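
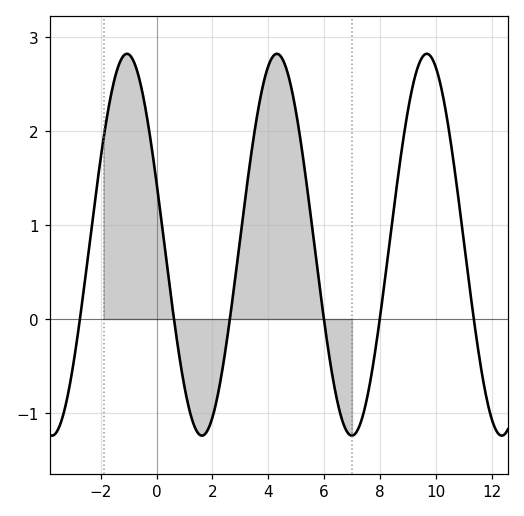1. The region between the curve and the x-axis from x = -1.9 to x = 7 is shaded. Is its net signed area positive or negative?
positive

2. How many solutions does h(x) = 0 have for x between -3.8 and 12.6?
6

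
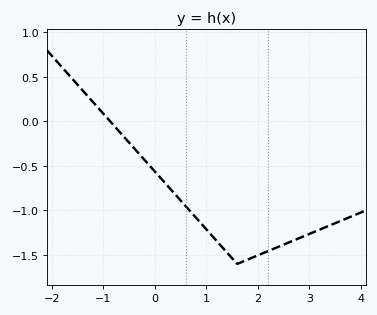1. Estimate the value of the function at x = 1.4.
-1.45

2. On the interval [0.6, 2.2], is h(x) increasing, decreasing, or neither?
neither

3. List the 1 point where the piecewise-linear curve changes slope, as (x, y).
(1.6, -1.6)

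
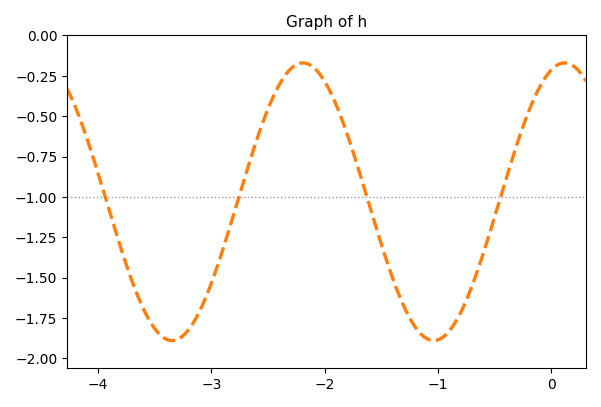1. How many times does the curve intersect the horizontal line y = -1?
4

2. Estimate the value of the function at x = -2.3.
-0.2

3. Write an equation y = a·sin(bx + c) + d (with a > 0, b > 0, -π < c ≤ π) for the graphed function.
y = 0.86sin(2.7x + 1.2) - 1.03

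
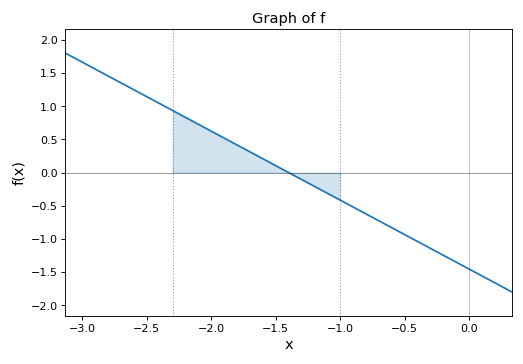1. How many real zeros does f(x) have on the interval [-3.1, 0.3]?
1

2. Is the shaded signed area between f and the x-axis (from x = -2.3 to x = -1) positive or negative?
positive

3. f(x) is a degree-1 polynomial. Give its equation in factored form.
y = -1.04(x + 1.4)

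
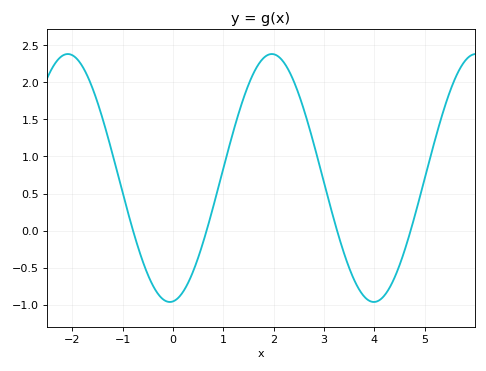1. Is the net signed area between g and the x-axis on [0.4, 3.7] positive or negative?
positive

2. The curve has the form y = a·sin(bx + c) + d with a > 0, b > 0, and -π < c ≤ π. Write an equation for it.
y = 1.67sin(1.6x - 1.5) + 0.71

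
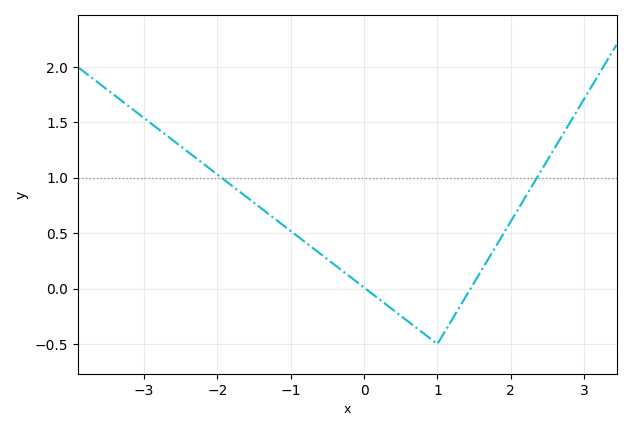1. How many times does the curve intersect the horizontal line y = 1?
2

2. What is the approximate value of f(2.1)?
0.716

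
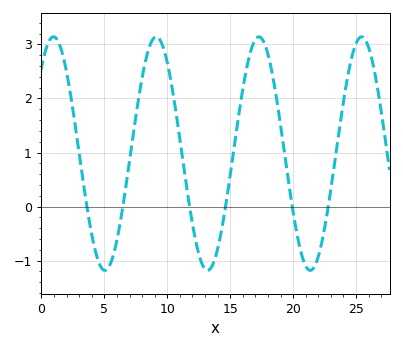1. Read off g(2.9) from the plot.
1.15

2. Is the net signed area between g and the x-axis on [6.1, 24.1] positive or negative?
positive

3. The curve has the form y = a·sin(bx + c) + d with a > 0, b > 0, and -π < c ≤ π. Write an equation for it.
y = 2.16sin(0.77x + 0.832) + 0.98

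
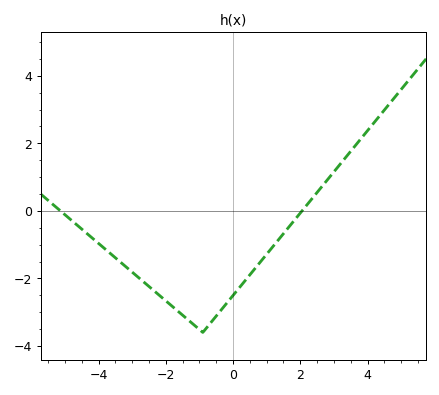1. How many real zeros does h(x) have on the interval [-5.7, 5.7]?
2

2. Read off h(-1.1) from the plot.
-3.4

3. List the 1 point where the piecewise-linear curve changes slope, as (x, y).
(-0.9, -3.6)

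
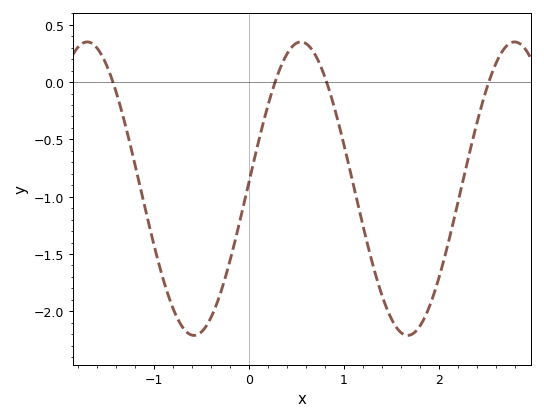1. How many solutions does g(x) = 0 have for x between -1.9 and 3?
4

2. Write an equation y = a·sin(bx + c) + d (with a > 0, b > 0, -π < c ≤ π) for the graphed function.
y = 1.28sin(2.79x + 0.04) - 0.93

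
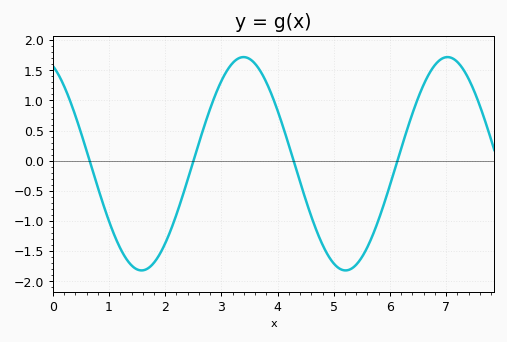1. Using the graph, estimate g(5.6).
-1.43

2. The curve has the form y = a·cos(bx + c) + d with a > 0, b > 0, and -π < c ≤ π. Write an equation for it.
y = 1.77cos(1.73x + 0.412) - 0.05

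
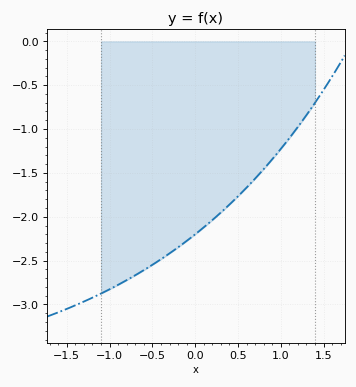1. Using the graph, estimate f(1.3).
-0.85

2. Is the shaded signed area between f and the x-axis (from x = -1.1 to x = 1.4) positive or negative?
negative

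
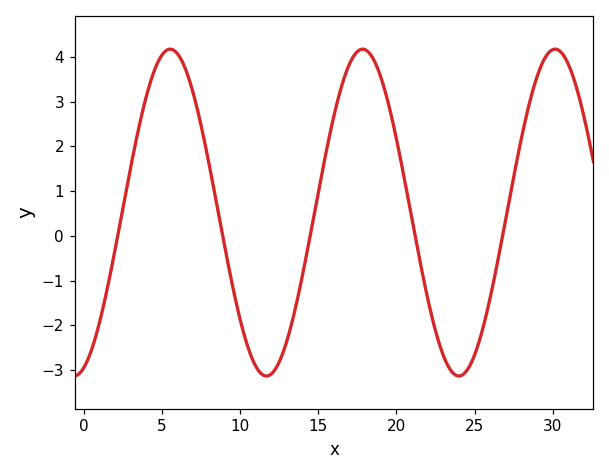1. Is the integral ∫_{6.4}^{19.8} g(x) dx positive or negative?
positive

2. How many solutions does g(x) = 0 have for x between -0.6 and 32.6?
5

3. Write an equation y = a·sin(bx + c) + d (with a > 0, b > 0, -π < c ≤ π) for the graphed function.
y = 3.65sin(0.51x - 1.24) + 0.52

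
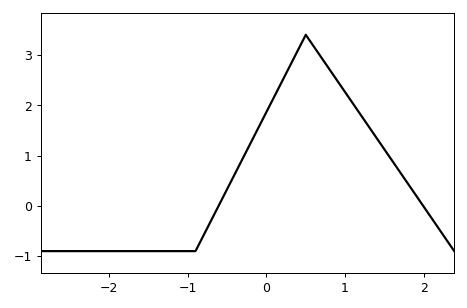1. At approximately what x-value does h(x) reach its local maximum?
0.5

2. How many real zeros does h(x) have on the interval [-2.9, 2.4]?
2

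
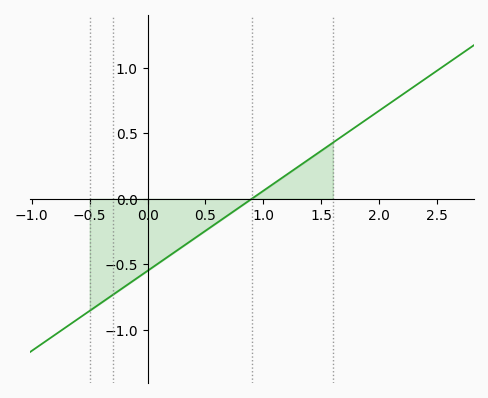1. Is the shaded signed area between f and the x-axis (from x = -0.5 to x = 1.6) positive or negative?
negative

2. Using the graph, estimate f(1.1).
0.122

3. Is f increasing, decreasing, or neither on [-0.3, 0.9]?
increasing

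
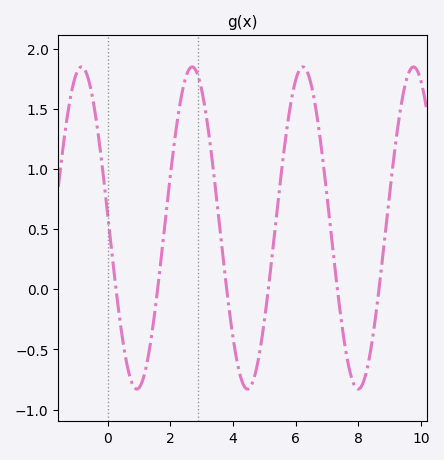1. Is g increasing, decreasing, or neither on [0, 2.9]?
neither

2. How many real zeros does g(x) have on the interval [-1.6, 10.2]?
6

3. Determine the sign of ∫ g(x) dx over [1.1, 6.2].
positive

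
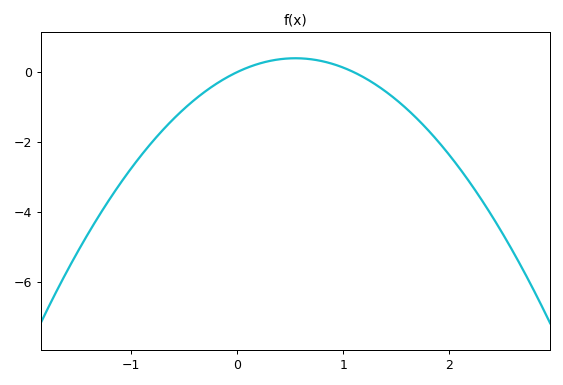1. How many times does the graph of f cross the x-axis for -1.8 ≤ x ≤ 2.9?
2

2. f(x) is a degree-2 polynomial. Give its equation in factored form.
y = -1.32(x - 0)(x - 1.1)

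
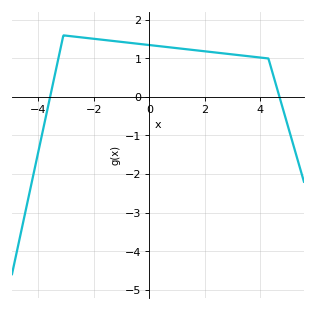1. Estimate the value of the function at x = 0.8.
1.28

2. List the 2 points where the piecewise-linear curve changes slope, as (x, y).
(-3.1, 1.6); (4.3, 1)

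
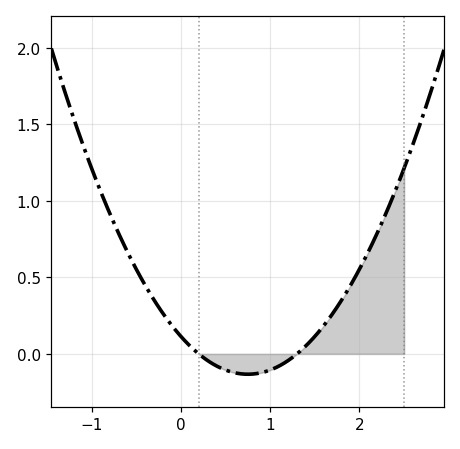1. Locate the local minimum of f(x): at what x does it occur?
0.75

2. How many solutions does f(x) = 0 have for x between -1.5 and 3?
2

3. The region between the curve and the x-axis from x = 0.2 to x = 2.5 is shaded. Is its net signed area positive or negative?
positive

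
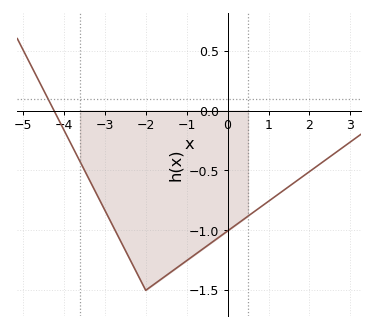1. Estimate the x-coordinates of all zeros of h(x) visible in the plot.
-4.24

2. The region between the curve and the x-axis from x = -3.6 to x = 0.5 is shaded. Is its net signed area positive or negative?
negative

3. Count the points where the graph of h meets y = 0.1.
1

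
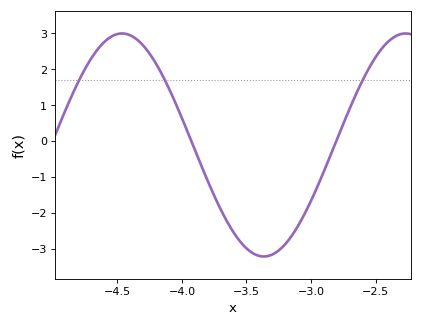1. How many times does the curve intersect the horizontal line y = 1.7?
3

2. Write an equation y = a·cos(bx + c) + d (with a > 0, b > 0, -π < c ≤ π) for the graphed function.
y = 3.1cos(2.9x + 0.2) - 0.12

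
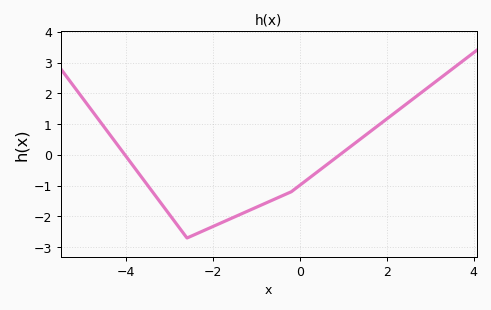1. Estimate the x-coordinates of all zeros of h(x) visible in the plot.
-4, 1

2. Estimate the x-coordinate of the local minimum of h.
-2.6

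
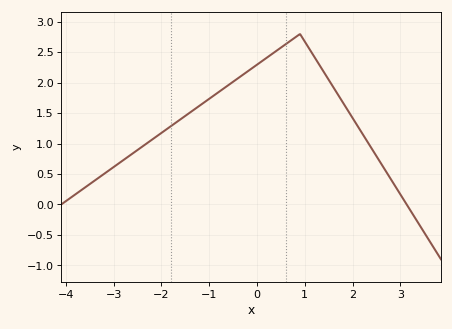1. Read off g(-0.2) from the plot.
2.2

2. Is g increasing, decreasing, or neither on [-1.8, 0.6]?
increasing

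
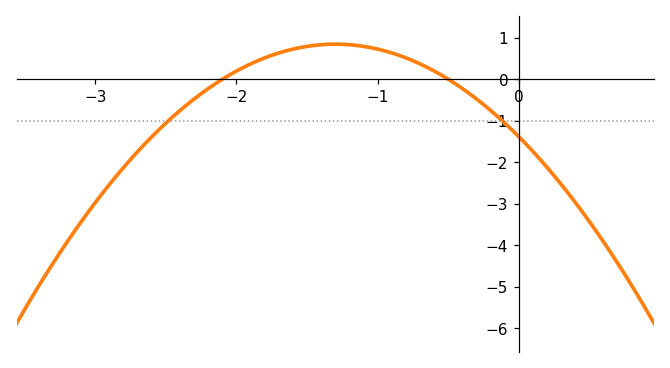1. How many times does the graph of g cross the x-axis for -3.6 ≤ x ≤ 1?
2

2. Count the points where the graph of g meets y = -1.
2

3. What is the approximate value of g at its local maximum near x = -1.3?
0.845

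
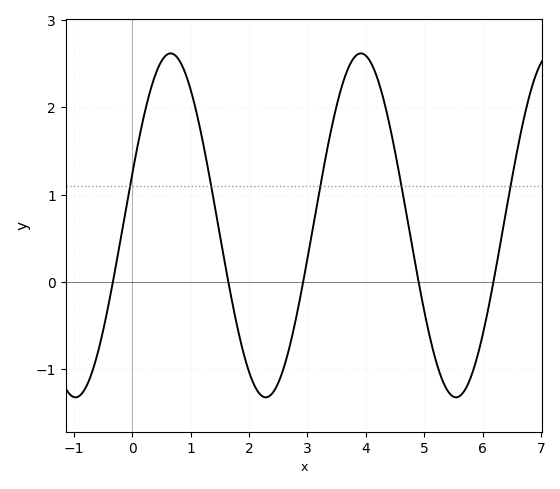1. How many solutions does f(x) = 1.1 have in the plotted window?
5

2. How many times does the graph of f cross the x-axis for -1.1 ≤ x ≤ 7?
5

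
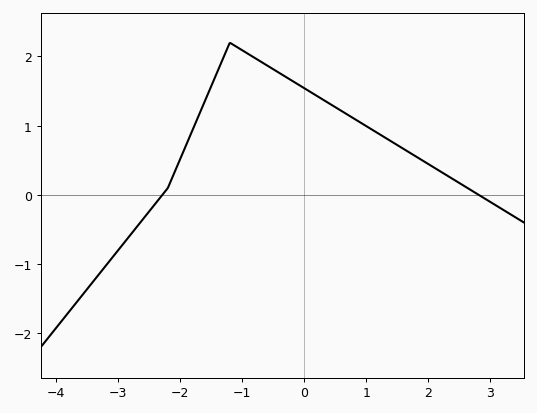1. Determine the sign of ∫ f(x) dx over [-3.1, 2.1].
positive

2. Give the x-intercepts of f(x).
-2.29, 2.82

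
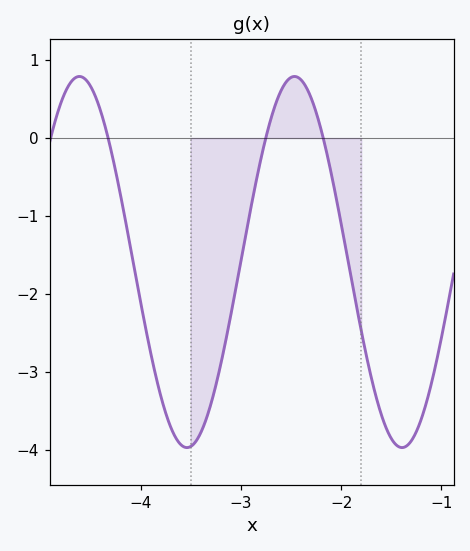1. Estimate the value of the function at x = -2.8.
-0.3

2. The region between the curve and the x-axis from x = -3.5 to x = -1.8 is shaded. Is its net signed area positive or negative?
negative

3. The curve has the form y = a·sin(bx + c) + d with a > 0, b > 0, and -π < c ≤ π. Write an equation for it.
y = 2.38sin(2.9x + 2.5) - 1.59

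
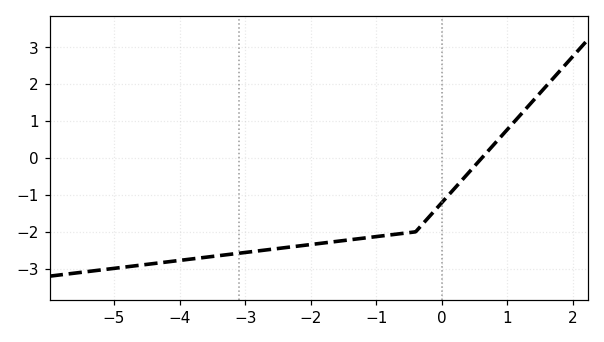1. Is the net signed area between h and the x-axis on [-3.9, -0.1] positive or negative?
negative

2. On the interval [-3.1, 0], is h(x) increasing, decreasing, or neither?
increasing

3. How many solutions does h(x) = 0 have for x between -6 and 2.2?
1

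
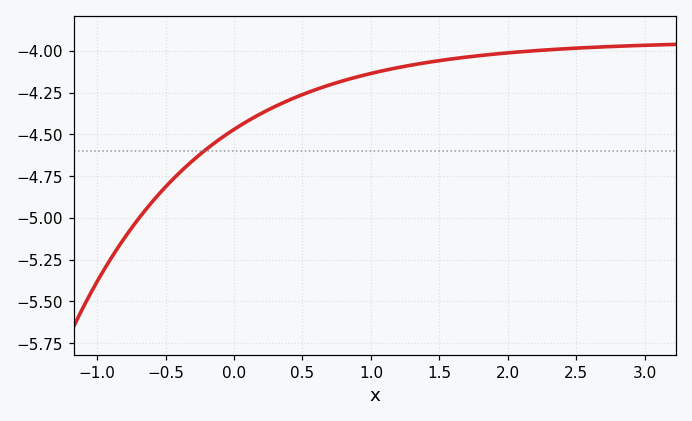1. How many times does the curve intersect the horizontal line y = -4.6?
1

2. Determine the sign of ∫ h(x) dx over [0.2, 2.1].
negative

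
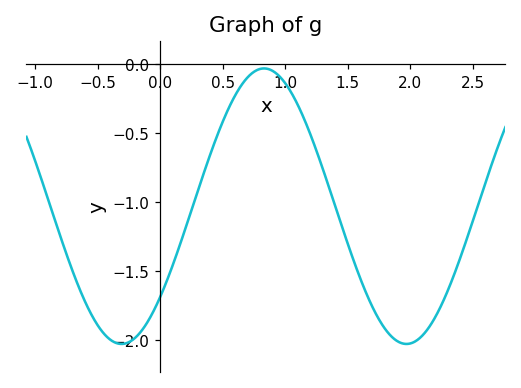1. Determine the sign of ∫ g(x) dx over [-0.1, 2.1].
negative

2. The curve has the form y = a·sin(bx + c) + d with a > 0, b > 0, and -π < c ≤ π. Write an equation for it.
y = 1sin(2.76x - 0.722) - 1.03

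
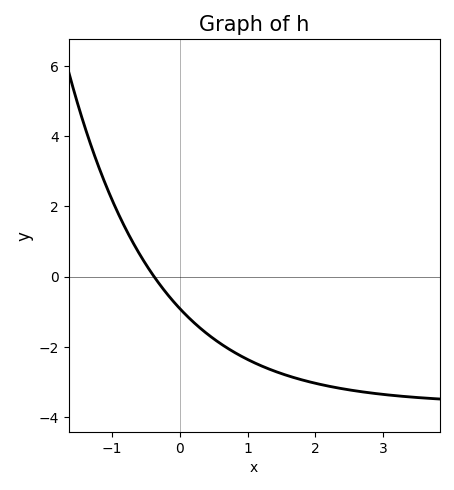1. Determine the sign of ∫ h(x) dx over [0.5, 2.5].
negative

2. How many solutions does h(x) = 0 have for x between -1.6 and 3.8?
1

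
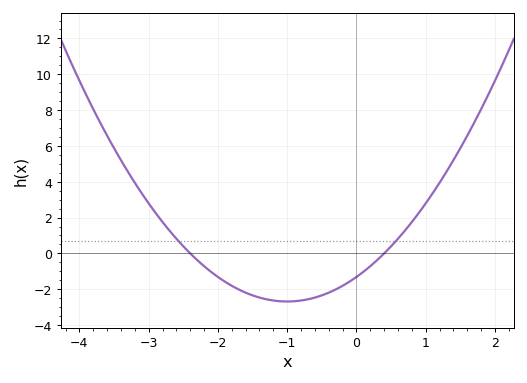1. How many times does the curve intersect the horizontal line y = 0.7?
2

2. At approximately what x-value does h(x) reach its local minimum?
-1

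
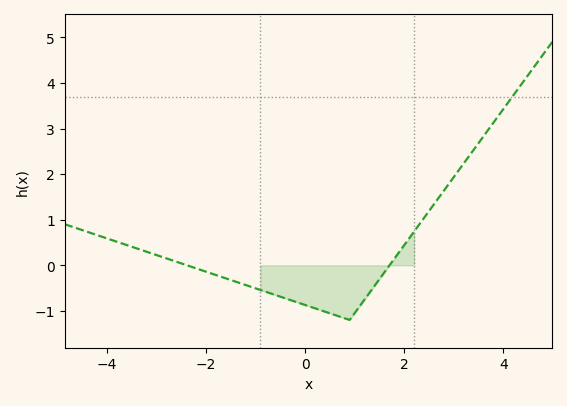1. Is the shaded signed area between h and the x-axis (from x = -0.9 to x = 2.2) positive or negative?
negative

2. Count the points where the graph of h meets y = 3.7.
1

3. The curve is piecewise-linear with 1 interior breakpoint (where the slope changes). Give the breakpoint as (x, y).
(0.9, -1.2)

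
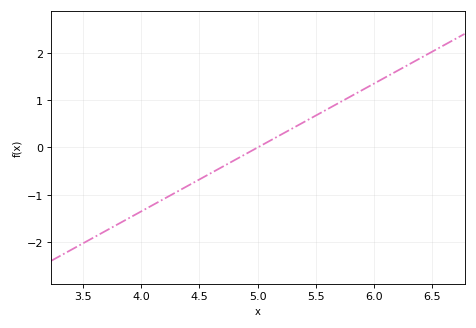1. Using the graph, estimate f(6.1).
1.5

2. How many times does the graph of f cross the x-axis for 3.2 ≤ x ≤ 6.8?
1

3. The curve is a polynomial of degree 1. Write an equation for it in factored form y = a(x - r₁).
y = 1.35(x - 5)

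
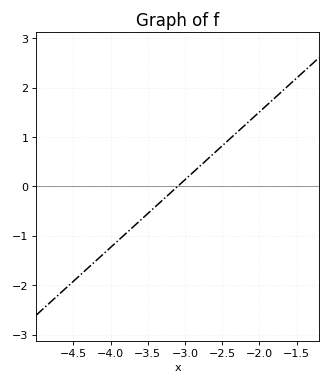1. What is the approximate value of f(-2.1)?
1.37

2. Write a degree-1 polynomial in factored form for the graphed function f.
y = 1.37(x + 3.1)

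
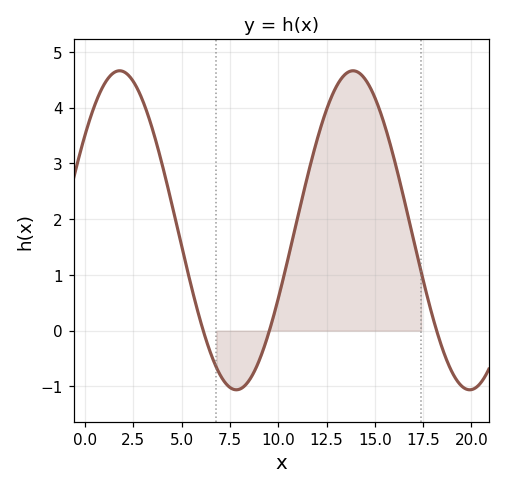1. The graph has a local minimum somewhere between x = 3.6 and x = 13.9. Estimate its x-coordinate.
7.82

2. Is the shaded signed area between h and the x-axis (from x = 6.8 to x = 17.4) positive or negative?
positive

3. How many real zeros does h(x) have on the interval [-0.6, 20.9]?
3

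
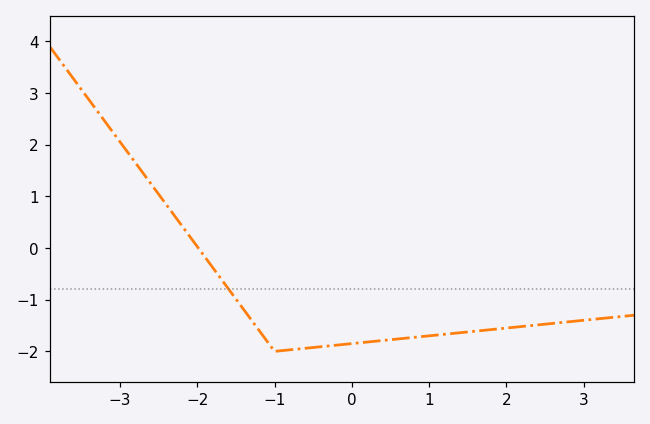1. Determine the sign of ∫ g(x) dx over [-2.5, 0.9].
negative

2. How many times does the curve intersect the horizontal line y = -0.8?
1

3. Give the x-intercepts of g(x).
-2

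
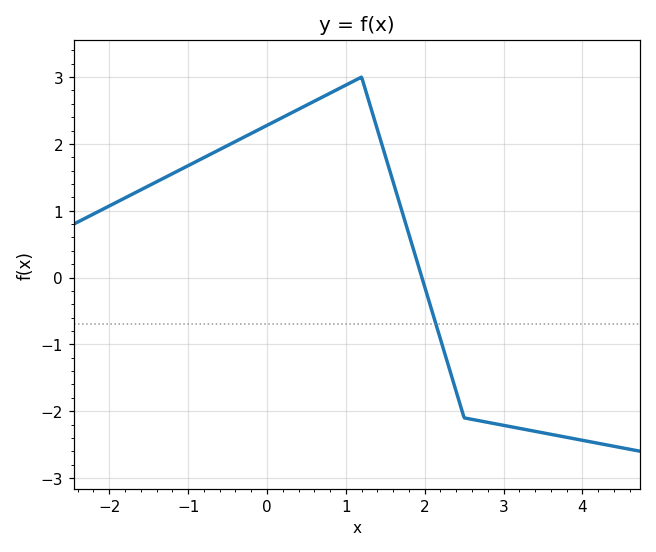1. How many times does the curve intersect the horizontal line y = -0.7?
1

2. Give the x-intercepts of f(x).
1.96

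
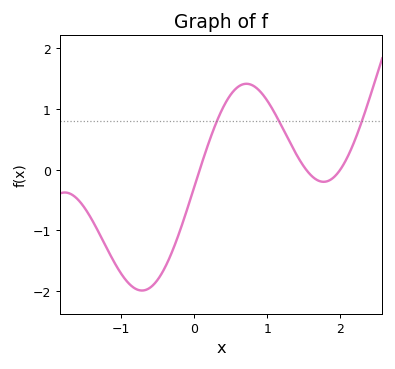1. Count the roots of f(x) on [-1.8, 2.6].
3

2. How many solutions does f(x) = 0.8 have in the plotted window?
3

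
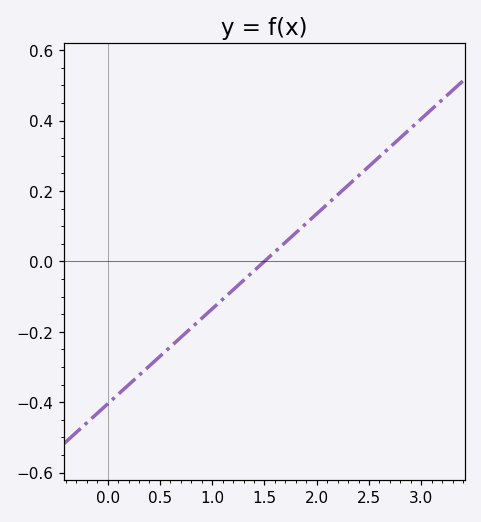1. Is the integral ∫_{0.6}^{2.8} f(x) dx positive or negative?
positive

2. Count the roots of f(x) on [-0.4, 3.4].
1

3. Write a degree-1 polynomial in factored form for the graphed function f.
y = 0.27(x - 1.5)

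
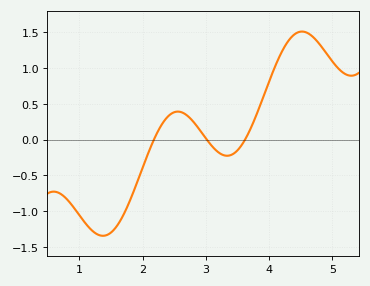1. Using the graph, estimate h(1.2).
-1.25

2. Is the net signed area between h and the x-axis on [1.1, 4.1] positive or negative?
negative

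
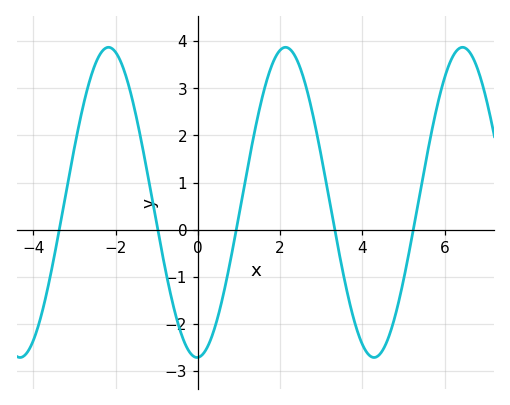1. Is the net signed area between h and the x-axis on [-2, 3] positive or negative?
positive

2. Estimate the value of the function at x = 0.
-2.7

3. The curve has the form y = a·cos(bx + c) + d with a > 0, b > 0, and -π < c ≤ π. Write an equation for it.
y = 3.29cos(1.5x - 3.1) + 0.58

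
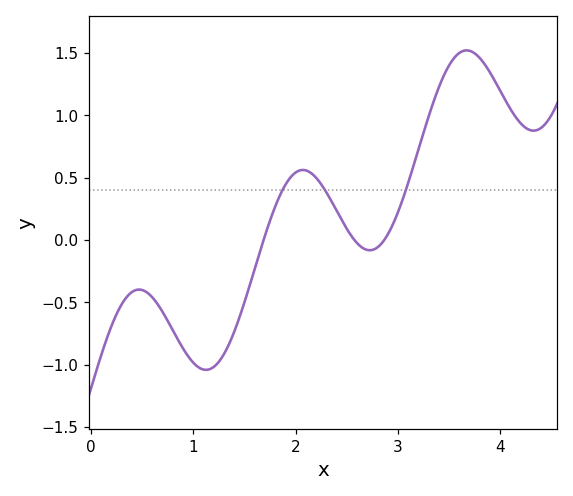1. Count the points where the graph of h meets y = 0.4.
3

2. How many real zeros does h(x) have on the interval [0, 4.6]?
3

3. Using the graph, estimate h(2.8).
-0.06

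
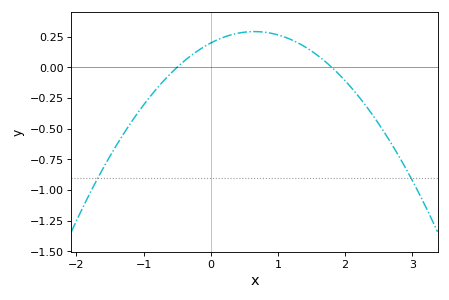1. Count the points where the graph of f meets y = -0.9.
2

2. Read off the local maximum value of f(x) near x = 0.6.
0.291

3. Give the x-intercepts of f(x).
-0.5, 1.8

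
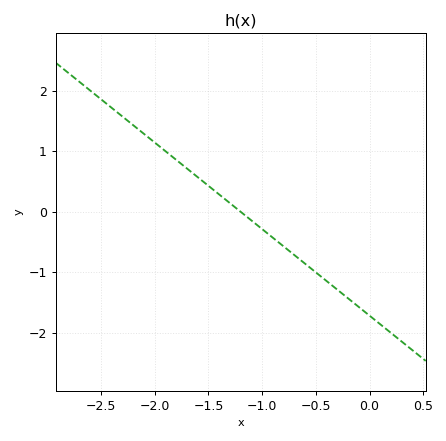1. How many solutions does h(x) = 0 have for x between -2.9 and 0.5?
1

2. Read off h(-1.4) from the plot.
0.286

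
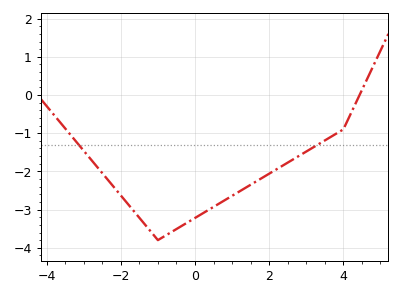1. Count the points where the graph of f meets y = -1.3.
2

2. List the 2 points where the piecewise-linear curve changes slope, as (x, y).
(-1, -3.8); (4, -0.9)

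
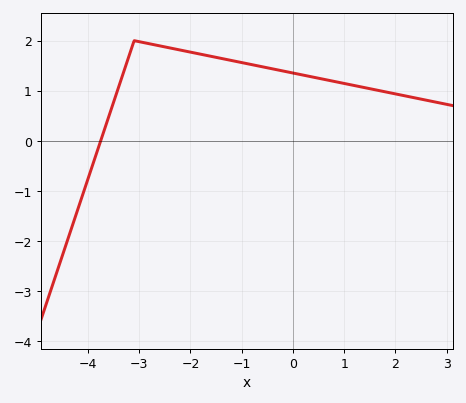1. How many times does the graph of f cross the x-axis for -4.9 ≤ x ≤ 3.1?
1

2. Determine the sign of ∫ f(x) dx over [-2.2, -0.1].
positive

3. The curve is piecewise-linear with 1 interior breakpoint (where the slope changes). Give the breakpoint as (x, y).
(-3.1, 2)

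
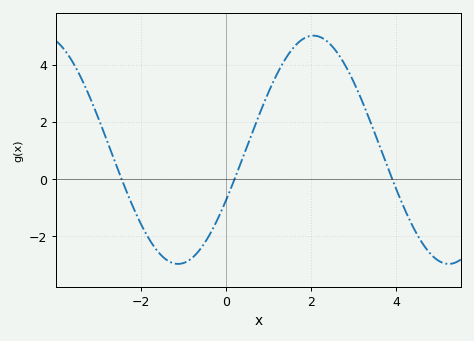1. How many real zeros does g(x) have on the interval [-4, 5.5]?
3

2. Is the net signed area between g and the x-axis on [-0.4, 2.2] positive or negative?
positive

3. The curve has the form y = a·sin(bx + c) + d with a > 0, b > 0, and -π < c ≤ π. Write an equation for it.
y = 3.99sin(0.99x - 0.462) + 1.02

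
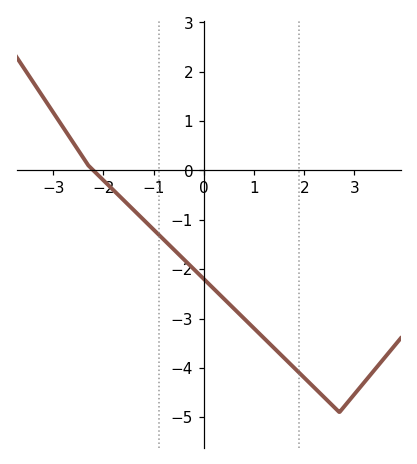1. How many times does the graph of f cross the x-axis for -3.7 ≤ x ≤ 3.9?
1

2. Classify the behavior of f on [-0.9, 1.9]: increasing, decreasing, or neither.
decreasing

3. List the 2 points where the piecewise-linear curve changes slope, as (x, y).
(-2.3, 0.1); (2.7, -4.9)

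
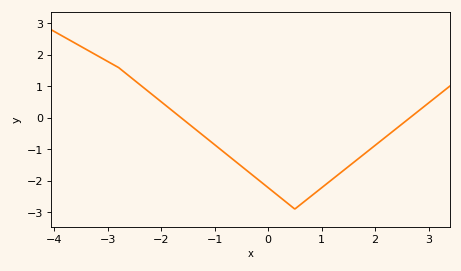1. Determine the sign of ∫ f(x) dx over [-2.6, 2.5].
negative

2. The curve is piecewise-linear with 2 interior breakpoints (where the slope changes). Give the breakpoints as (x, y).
(-2.8, 1.6); (0.5, -2.9)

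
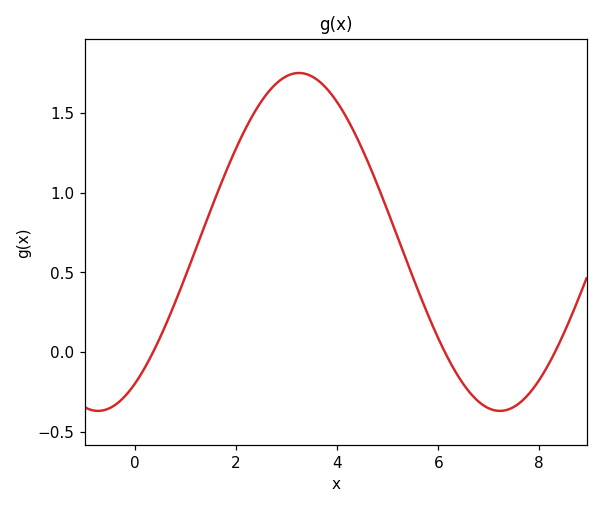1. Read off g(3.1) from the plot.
1.75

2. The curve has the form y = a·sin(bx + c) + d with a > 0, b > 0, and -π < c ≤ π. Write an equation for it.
y = 1.06sin(0.79x - 0.99) + 0.69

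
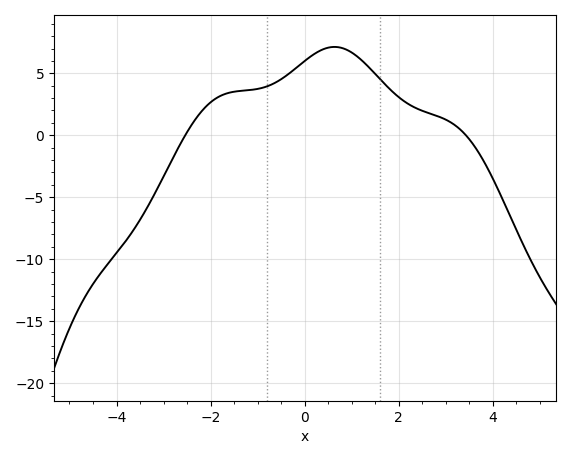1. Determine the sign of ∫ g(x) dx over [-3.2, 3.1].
positive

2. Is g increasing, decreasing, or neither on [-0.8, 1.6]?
neither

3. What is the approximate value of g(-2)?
2.66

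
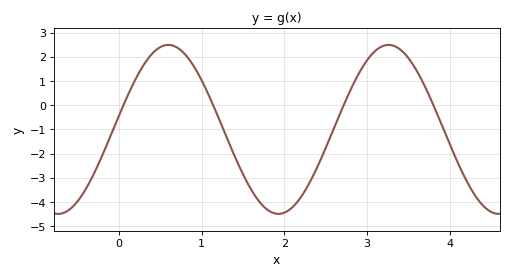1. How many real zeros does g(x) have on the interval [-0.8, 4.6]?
4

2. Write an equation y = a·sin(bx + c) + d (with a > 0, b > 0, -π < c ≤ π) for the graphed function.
y = 3.49sin(2.4x + 0.16) - 1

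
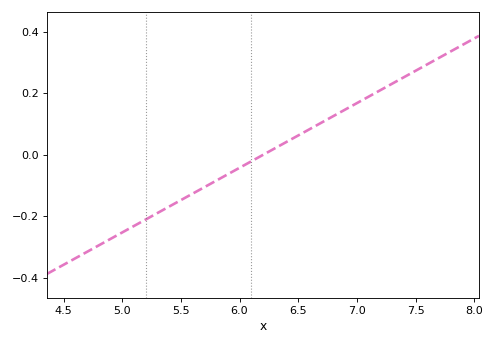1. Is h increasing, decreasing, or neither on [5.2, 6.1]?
increasing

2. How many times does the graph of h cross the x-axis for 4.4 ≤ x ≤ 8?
1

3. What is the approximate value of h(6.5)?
0.063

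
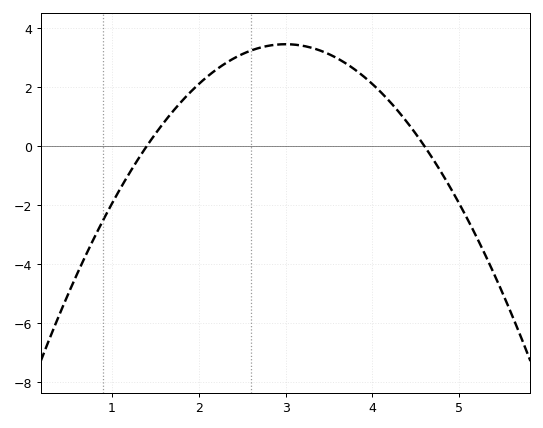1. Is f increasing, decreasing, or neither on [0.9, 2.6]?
increasing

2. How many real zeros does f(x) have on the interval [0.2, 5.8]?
2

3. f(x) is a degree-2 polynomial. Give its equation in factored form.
y = -1.35(x - 1.4)(x - 4.6)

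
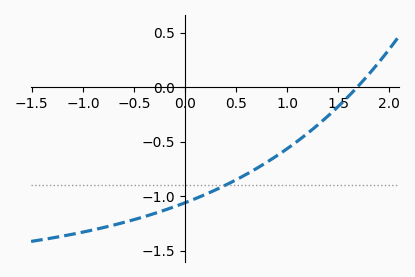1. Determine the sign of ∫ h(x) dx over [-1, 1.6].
negative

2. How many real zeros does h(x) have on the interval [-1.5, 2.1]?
1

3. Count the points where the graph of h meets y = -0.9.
1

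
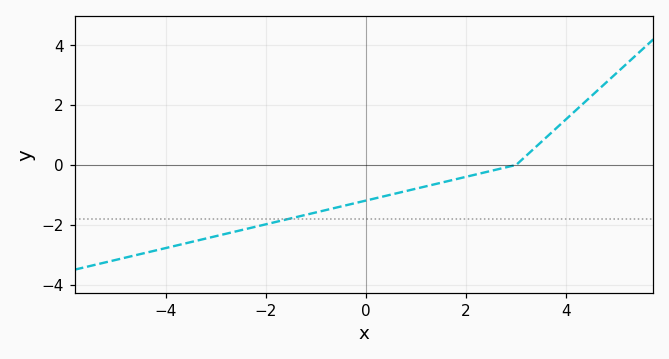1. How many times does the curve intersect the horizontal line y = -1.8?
1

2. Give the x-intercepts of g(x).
3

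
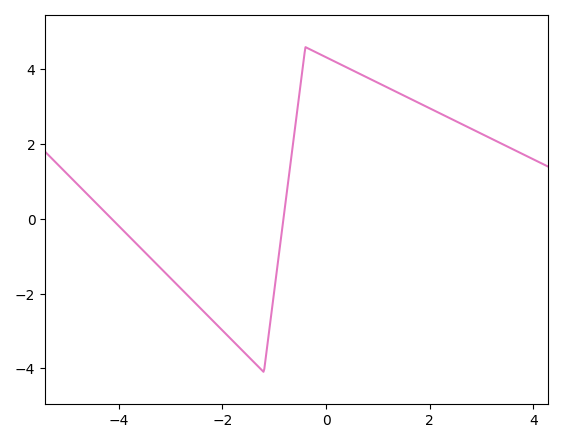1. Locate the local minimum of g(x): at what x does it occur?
-1.2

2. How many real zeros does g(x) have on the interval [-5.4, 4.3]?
2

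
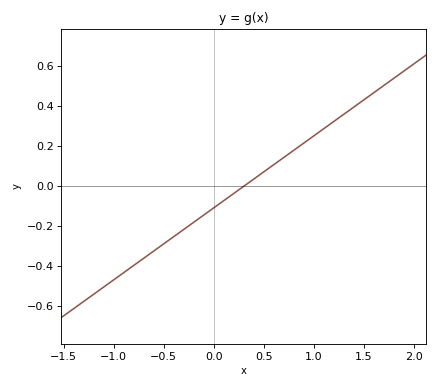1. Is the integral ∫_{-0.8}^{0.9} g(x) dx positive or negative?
negative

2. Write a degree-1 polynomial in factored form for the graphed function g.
y = 0.36(x - 0.3)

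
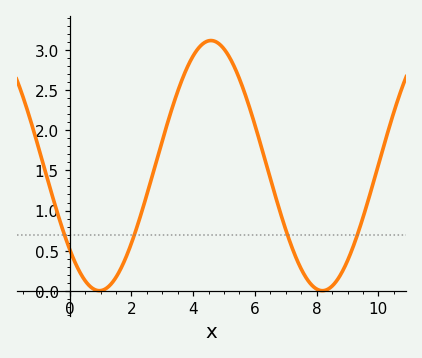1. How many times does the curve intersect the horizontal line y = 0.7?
4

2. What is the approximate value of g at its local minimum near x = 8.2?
0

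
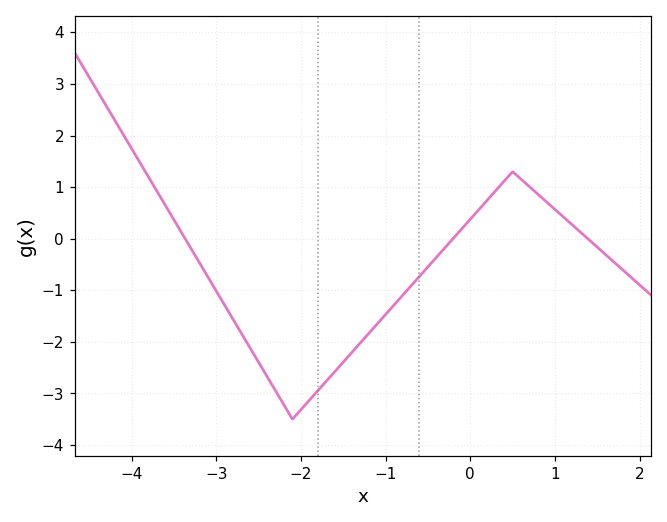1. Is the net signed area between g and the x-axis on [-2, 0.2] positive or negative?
negative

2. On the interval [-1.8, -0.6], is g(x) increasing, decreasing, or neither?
increasing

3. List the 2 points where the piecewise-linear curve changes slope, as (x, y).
(-2.1, -3.5); (0.5, 1.3)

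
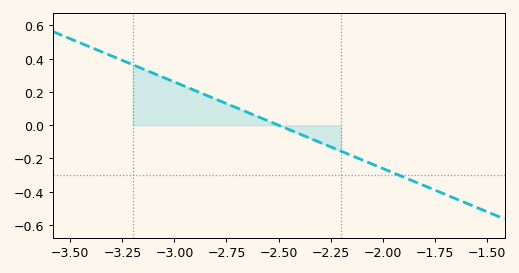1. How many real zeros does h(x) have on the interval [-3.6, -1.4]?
1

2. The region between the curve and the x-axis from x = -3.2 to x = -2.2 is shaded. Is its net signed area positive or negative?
positive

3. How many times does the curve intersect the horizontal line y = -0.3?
1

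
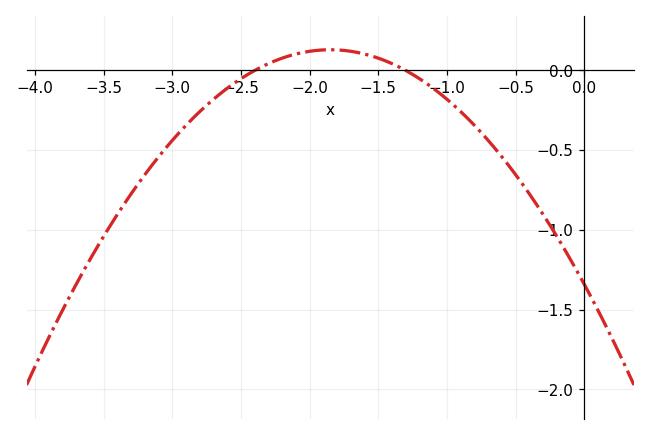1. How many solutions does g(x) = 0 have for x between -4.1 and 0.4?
2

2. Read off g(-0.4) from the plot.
-0.774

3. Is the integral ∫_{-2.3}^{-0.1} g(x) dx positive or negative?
negative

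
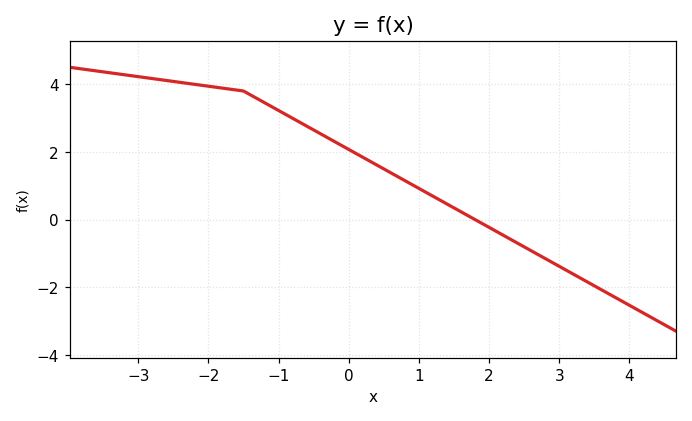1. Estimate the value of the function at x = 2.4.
-0.69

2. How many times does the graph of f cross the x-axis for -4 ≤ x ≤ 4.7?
1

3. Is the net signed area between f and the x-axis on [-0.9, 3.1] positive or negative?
positive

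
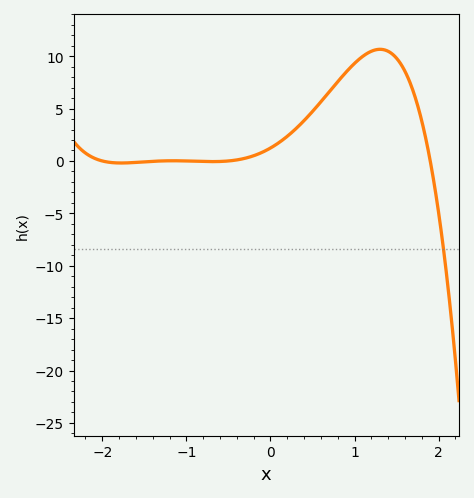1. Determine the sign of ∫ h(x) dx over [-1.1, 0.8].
positive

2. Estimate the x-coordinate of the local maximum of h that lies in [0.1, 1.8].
1.3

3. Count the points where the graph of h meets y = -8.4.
1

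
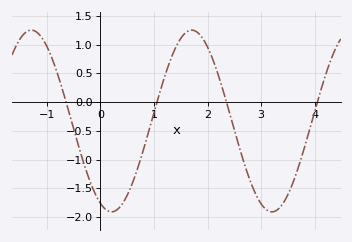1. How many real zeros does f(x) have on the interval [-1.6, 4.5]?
4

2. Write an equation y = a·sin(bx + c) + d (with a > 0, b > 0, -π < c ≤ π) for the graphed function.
y = 1.58sin(2.1x - 2.01) - 0.33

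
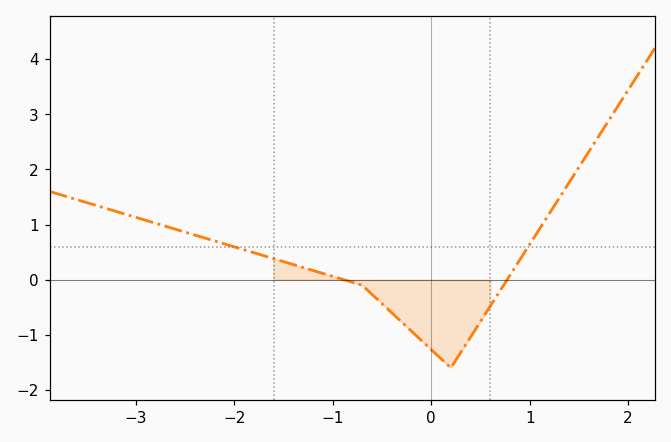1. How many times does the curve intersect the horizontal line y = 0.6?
2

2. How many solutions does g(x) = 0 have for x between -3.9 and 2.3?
2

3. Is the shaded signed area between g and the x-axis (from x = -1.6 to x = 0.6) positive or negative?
negative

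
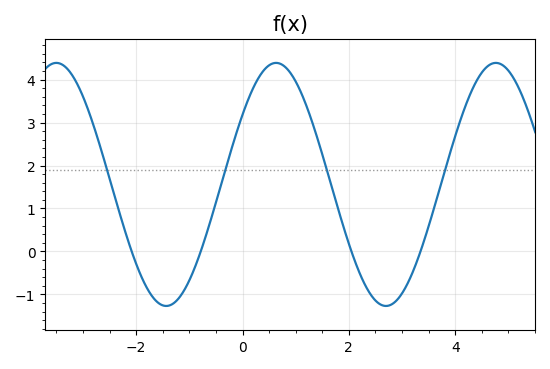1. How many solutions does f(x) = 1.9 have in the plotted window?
4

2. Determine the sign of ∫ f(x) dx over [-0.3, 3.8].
positive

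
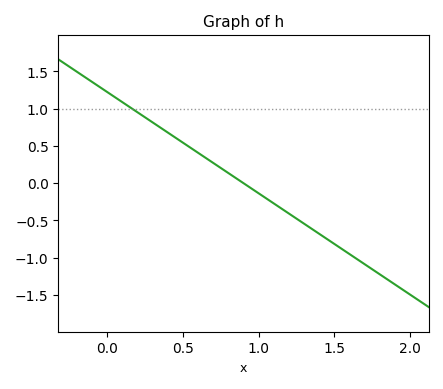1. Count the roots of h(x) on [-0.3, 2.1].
1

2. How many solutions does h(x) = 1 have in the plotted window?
1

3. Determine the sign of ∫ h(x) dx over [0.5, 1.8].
negative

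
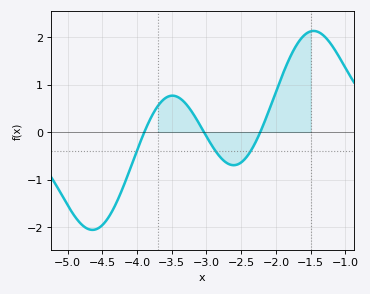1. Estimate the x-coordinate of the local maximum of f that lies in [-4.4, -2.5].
-3.5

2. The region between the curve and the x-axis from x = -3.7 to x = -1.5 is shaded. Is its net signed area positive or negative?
positive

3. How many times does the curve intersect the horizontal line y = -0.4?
3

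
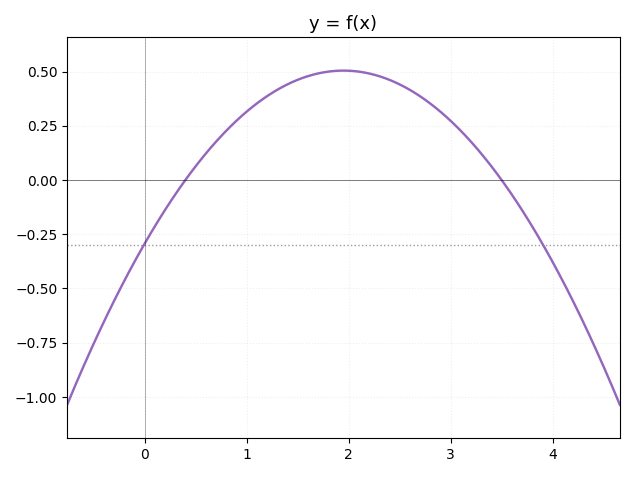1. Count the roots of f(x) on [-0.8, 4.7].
2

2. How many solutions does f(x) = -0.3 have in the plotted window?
2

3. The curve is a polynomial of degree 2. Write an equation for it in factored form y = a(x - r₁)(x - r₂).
y = -0.21(x - 0.4)(x - 3.5)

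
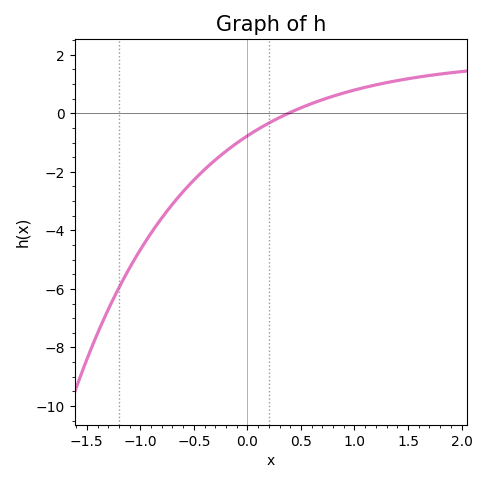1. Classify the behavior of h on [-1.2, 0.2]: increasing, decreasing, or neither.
increasing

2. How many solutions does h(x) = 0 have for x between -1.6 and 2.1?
1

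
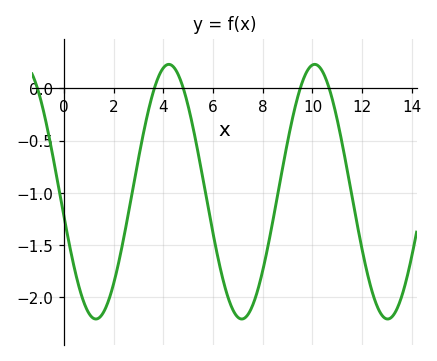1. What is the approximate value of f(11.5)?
-0.915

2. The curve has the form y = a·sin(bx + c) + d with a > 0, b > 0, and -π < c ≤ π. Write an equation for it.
y = 1.22sin(1.07x - 2.94) - 0.99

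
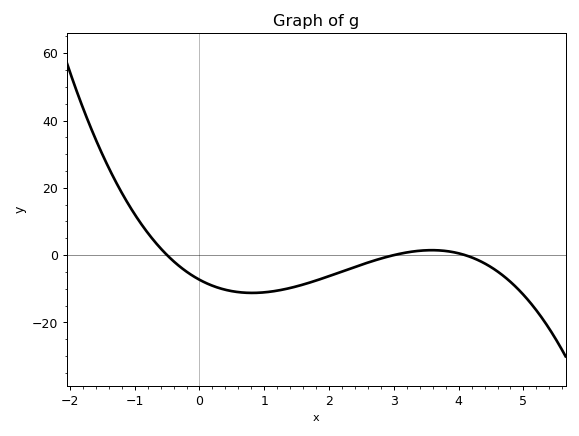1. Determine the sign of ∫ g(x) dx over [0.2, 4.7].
negative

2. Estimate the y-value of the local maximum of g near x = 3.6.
1.46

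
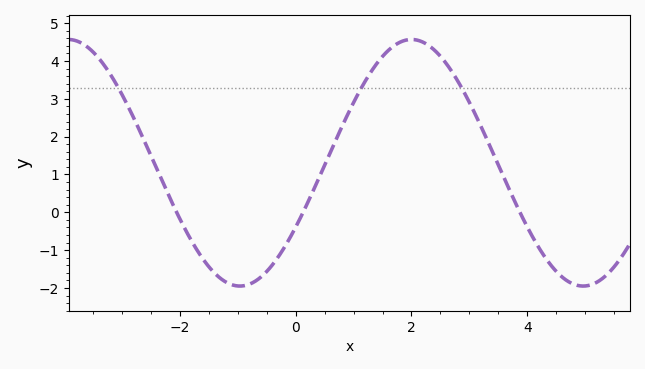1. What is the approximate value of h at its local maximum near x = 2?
4.6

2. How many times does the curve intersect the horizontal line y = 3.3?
3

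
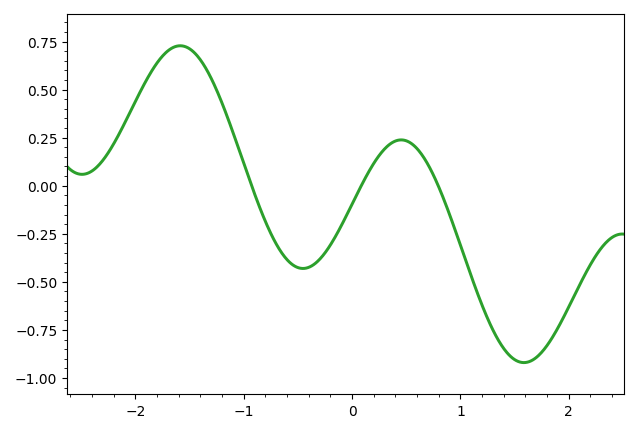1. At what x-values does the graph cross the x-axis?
-0.9, 0.1, 0.8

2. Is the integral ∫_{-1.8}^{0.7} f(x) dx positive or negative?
positive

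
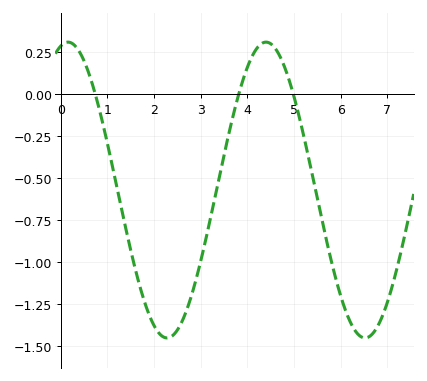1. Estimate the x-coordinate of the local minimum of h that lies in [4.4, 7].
6.52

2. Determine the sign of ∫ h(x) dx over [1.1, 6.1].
negative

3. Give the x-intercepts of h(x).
0.741, 3.82, 4.99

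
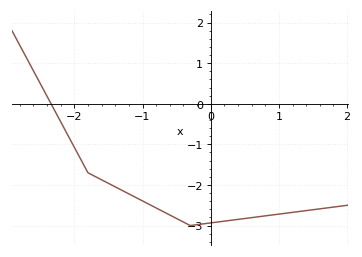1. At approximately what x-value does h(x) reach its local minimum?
-0.3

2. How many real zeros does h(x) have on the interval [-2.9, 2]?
1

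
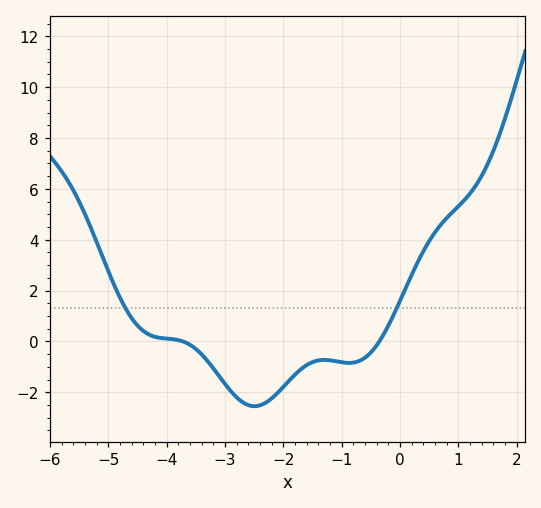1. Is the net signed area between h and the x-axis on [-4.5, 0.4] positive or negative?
negative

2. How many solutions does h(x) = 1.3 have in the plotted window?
2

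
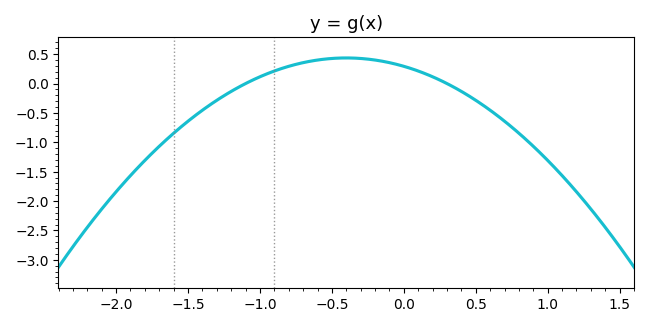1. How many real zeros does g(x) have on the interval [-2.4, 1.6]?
2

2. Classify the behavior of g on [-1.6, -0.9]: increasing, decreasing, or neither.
increasing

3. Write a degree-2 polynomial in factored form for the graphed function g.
y = -0.89(x + 1.1)(x - 0.3)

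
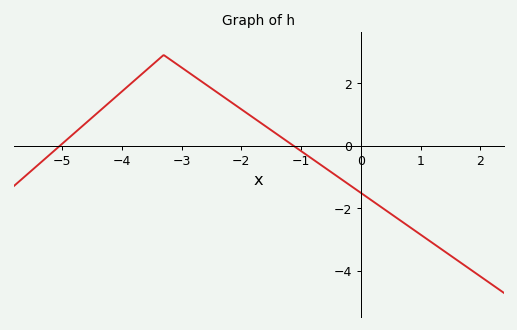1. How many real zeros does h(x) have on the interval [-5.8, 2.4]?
2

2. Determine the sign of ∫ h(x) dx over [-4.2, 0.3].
positive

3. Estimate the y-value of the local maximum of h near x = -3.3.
2.9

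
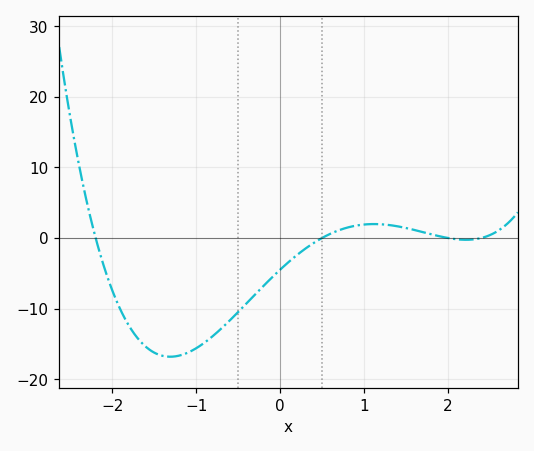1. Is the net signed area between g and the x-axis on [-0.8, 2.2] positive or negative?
negative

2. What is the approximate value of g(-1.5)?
-16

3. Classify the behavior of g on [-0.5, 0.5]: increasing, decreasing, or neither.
increasing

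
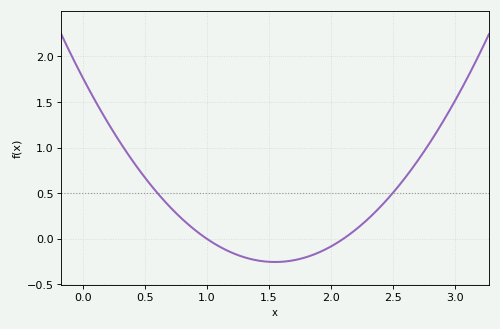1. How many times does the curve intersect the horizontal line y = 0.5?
2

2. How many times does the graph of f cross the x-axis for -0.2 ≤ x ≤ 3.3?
2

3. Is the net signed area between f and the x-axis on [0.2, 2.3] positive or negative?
positive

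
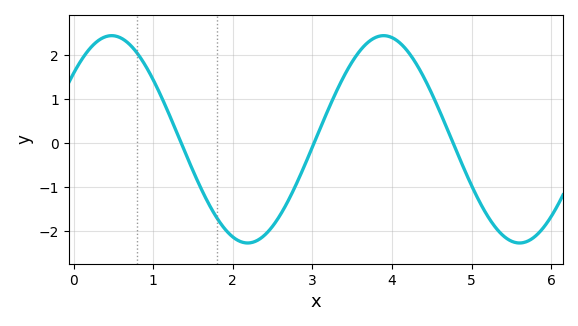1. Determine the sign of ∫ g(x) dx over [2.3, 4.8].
positive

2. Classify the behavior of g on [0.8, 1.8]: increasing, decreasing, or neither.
decreasing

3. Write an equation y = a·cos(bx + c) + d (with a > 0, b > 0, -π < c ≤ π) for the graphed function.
y = 2.36cos(1.84x - 0.88) + 0.09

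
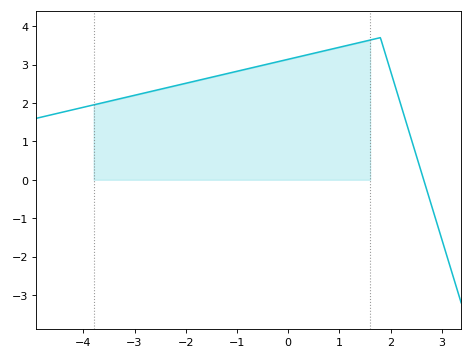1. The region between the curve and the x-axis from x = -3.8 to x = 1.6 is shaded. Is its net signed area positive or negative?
positive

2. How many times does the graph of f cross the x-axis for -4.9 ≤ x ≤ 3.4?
1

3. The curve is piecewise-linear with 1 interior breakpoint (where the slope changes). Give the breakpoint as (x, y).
(1.8, 3.7)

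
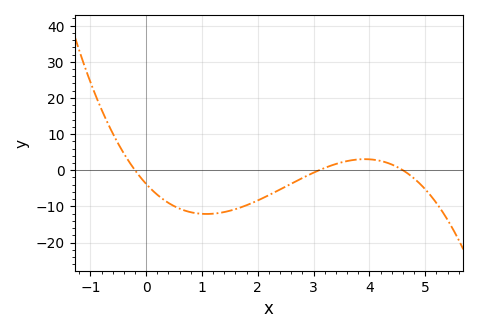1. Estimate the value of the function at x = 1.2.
-12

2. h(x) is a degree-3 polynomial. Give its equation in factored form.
y = -1.33(x + 0.2)(x - 3.1)(x - 4.6)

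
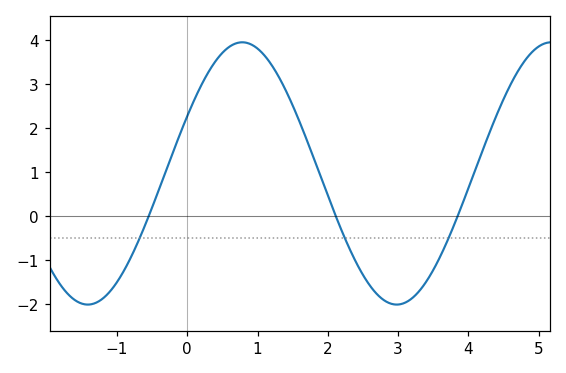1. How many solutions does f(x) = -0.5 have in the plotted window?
3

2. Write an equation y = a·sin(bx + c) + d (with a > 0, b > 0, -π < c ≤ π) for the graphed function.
y = 2.98sin(1.43x + 0.452) + 0.97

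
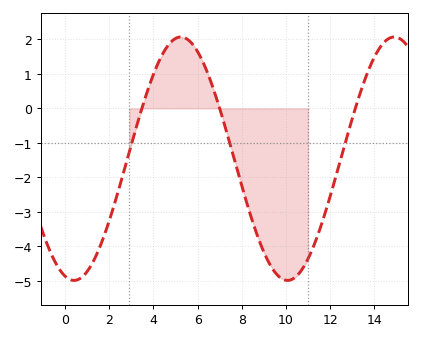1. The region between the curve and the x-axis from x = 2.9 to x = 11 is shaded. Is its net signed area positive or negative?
negative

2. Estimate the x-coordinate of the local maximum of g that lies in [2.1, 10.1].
5.23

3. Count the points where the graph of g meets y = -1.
3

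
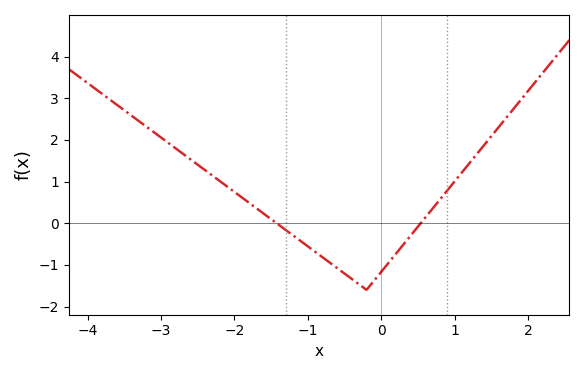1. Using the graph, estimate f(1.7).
2.53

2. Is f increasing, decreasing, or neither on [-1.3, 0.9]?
neither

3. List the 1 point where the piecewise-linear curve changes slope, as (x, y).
(-0.2, -1.6)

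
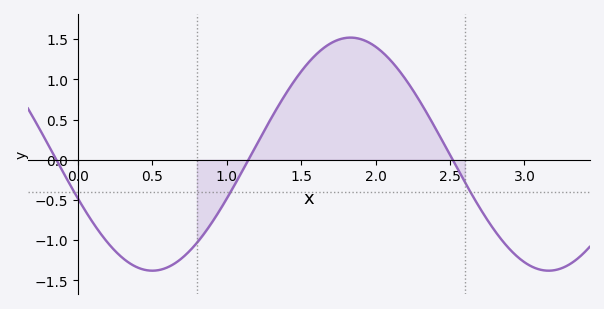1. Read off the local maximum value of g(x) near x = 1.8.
1.52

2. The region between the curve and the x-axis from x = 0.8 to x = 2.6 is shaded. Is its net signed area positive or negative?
positive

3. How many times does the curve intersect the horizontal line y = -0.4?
3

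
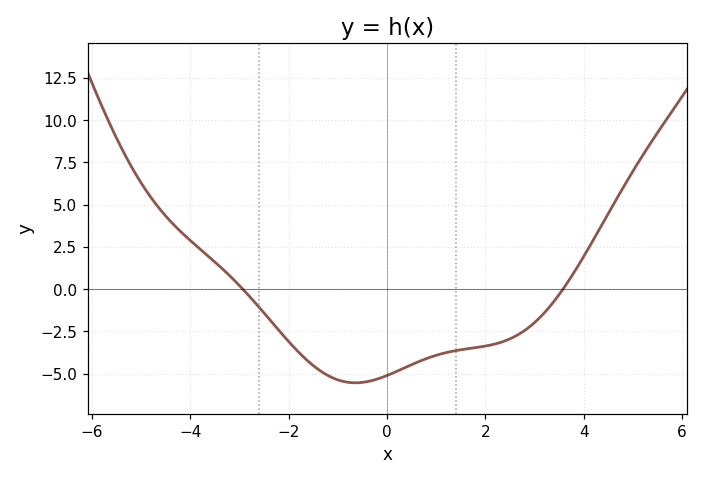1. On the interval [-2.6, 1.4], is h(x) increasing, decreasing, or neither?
neither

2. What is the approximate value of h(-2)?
-3.1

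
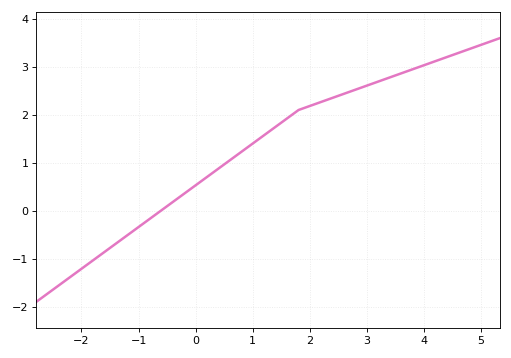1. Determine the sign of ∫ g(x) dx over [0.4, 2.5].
positive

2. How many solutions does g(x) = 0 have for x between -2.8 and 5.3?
1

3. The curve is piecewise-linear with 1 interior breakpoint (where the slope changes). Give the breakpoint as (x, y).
(1.8, 2.1)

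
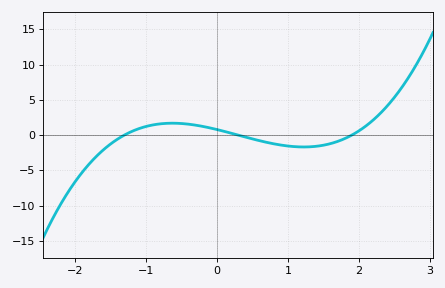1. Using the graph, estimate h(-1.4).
-0.6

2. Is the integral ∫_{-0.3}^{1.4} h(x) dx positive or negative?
negative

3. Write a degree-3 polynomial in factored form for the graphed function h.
y = 1.07(x + 1.3)(x - 0.3)(x - 1.9)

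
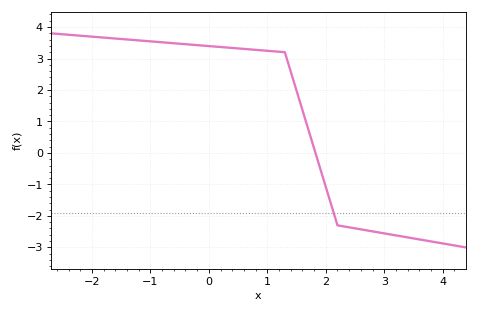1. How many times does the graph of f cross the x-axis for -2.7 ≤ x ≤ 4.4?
1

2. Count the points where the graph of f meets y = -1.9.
1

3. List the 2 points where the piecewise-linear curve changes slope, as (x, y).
(1.3, 3.2); (2.2, -2.3)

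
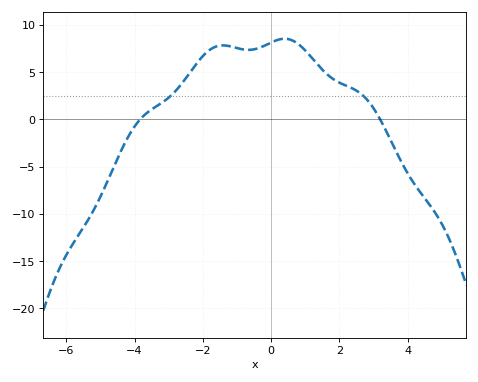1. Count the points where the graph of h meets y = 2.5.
2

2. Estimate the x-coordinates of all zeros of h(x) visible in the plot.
-3.8, 3.2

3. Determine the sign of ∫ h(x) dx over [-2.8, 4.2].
positive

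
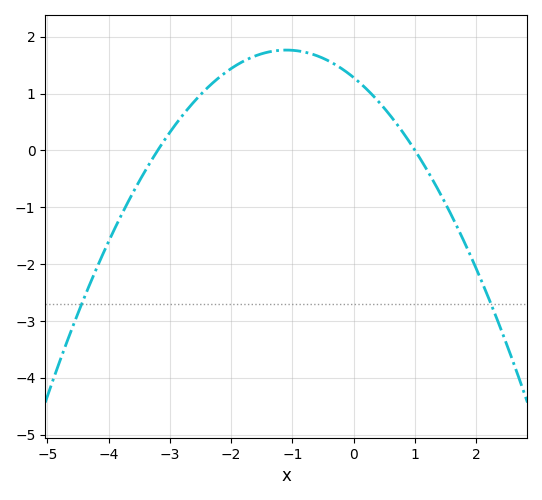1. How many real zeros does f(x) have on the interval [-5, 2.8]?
2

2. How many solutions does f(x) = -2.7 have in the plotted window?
2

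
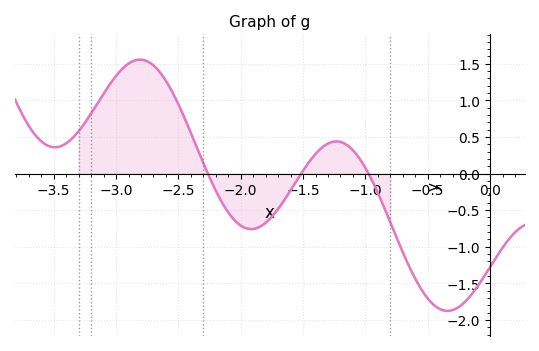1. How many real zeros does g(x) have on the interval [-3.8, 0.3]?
3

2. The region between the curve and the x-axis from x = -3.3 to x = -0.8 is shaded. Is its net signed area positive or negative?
positive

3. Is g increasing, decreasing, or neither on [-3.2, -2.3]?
neither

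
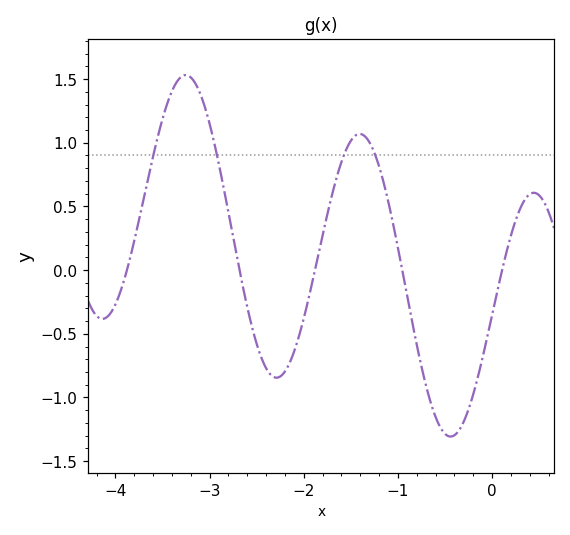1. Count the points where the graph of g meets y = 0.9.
4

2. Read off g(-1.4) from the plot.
1.05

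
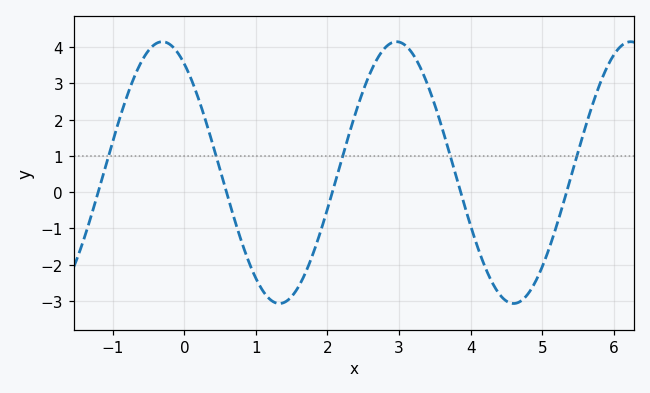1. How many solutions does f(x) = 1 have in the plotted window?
5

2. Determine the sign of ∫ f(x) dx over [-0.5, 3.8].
positive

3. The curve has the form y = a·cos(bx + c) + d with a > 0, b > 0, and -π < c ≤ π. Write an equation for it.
y = 3.61cos(1.92x + 0.592) + 0.54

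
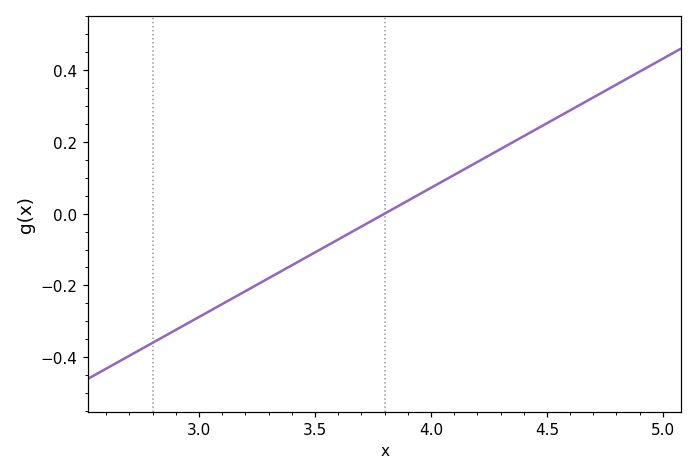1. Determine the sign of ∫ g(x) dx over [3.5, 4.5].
positive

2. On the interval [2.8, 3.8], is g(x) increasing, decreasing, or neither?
increasing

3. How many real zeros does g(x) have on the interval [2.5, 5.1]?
1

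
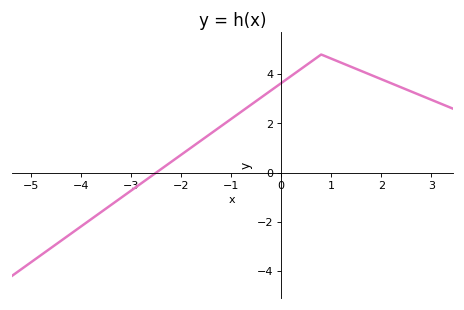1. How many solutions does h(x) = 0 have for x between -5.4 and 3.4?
1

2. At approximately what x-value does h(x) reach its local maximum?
0.801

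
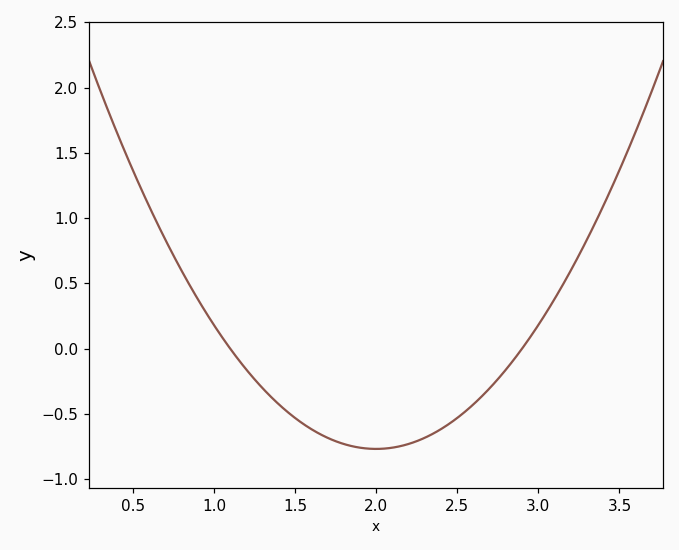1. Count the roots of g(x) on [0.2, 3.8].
2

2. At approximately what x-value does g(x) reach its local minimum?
2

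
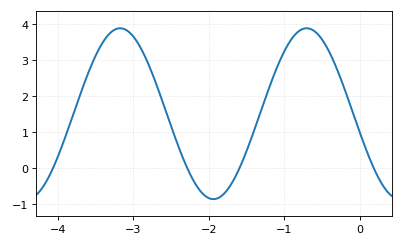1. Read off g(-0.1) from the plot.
1.6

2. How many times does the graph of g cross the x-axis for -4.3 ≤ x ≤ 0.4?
4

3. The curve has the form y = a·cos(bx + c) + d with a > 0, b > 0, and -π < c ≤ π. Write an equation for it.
y = 2.38cos(2.5x + 1.8) + 1.51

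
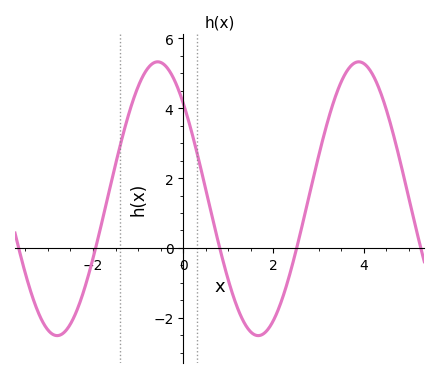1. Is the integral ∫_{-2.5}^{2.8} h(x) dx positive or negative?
positive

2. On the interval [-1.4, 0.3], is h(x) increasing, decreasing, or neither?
neither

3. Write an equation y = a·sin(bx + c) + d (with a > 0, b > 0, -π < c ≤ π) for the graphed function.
y = 3.92sin(1.4x + 2.4) + 1.41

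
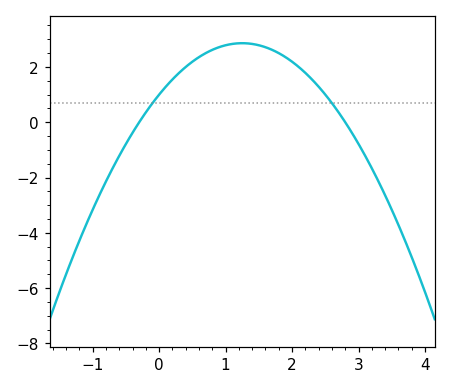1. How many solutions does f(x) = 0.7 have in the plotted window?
2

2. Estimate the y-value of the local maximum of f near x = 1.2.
2.86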